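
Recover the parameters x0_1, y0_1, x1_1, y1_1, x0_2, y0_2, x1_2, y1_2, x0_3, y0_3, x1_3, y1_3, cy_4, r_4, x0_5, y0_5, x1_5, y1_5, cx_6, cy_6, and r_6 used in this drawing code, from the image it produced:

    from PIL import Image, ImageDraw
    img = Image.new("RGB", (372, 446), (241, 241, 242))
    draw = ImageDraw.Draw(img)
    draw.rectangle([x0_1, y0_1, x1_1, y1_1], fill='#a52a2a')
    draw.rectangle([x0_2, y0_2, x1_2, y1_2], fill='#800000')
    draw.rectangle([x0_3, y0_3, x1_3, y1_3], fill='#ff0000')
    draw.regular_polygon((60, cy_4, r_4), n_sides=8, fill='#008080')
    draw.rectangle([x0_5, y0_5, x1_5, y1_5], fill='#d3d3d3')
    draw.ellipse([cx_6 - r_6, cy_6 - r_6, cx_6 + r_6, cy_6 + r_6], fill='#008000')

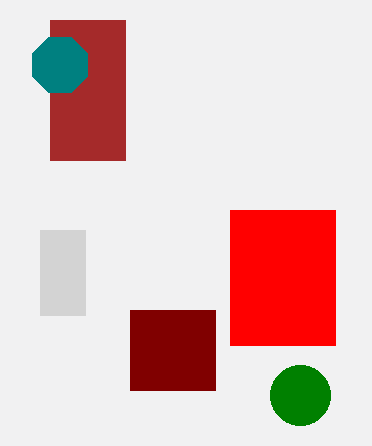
x0_1 = 50, y0_1 = 20, x1_1 = 125, y1_1 = 160, x0_2 = 130, y0_2 = 310, x1_2 = 215, y1_2 = 390, x0_3 = 230, y0_3 = 210, x1_3 = 335, y1_3 = 345, cy_4 = 65, r_4 = 30, x0_5 = 40, y0_5 = 230, x1_5 = 85, y1_5 = 315, cx_6 = 300, cy_6 = 395, r_6 = 30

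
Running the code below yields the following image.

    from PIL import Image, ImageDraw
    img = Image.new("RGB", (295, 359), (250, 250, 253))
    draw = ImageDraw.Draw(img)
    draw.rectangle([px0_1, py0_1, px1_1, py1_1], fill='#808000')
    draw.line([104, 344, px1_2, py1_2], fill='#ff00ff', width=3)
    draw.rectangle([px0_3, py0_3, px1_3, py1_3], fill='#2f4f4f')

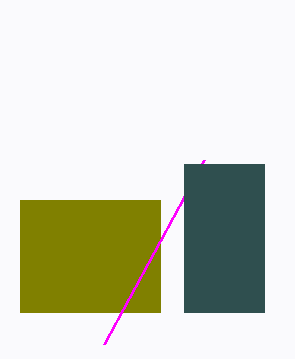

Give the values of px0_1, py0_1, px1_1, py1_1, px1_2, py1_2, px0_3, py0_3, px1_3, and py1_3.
px0_1 = 20; py0_1 = 200; px1_1 = 160; py1_1 = 312; px1_2 = 204; py1_2 = 160; px0_3 = 184; py0_3 = 164; px1_3 = 264; py1_3 = 312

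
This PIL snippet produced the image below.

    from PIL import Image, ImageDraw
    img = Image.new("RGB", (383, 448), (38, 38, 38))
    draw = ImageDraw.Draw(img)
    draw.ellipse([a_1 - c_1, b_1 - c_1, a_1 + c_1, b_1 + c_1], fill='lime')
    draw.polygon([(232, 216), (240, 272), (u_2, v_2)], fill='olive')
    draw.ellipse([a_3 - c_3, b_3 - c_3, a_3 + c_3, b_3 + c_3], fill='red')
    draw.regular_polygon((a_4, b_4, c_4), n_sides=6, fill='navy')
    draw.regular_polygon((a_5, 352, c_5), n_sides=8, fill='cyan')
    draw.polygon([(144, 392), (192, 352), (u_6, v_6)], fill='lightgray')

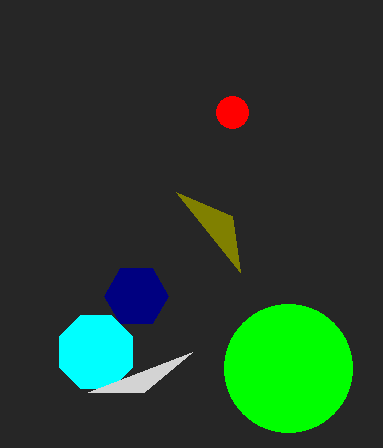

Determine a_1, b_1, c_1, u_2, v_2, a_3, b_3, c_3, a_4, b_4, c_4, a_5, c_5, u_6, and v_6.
a_1 = 288
b_1 = 368
c_1 = 64
u_2 = 176
v_2 = 192
a_3 = 232
b_3 = 112
c_3 = 16
a_4 = 136
b_4 = 296
c_4 = 32
a_5 = 96
c_5 = 40
u_6 = 88
v_6 = 392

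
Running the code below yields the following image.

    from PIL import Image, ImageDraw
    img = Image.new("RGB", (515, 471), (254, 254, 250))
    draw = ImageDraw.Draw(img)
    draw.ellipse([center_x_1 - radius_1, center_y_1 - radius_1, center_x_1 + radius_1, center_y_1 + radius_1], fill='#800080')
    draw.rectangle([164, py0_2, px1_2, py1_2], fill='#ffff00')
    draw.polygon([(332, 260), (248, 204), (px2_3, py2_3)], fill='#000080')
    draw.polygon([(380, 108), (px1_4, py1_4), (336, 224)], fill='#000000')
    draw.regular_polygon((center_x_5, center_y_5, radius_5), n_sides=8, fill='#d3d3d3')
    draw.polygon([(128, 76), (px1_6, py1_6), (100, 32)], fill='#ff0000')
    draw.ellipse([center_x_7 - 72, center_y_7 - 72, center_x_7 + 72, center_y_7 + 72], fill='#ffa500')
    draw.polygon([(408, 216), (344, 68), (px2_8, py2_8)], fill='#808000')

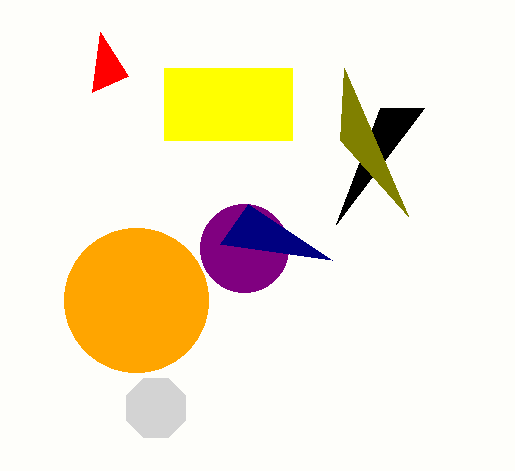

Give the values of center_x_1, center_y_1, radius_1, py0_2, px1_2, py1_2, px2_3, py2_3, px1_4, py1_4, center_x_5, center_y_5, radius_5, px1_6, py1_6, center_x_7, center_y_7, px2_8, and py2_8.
center_x_1 = 244
center_y_1 = 248
radius_1 = 44
py0_2 = 68
px1_2 = 292
py1_2 = 140
px2_3 = 220
py2_3 = 244
px1_4 = 424
py1_4 = 108
center_x_5 = 156
center_y_5 = 408
radius_5 = 32
px1_6 = 92
py1_6 = 92
center_x_7 = 136
center_y_7 = 300
px2_8 = 340
py2_8 = 140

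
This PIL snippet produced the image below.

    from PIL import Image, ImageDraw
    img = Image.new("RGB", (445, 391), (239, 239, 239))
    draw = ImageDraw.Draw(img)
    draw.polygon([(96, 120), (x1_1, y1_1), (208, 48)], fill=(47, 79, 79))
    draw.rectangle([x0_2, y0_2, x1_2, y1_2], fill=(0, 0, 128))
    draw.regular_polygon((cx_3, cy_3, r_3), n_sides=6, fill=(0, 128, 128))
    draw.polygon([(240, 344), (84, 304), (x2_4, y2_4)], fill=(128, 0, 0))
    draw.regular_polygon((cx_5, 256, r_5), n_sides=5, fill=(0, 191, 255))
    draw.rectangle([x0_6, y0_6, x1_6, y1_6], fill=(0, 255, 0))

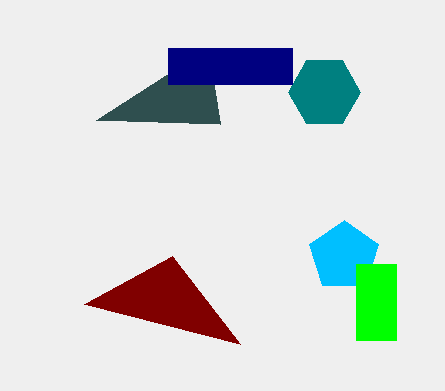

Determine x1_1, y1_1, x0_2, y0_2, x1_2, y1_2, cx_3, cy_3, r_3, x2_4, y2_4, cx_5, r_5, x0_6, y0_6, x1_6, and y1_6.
x1_1 = 220
y1_1 = 124
x0_2 = 168
y0_2 = 48
x1_2 = 292
y1_2 = 84
cx_3 = 324
cy_3 = 92
r_3 = 36
x2_4 = 172
y2_4 = 256
cx_5 = 344
r_5 = 36
x0_6 = 356
y0_6 = 264
x1_6 = 396
y1_6 = 340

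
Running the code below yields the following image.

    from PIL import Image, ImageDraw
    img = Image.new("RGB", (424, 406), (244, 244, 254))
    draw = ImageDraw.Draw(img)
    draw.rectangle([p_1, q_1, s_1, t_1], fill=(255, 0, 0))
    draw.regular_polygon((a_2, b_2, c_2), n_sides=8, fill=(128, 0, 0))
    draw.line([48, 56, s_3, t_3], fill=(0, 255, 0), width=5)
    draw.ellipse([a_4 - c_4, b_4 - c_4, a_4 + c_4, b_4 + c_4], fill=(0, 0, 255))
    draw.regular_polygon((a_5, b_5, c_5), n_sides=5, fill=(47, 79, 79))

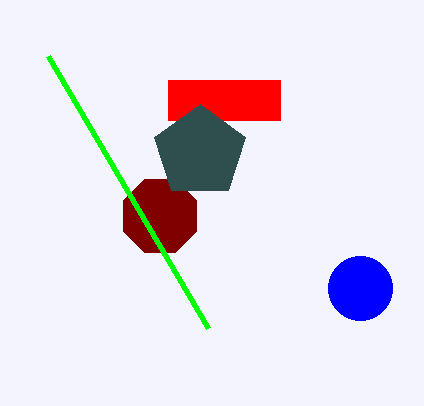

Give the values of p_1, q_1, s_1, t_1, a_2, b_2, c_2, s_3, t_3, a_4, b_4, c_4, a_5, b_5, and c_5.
p_1 = 168, q_1 = 80, s_1 = 280, t_1 = 120, a_2 = 160, b_2 = 216, c_2 = 40, s_3 = 208, t_3 = 328, a_4 = 360, b_4 = 288, c_4 = 32, a_5 = 200, b_5 = 152, c_5 = 48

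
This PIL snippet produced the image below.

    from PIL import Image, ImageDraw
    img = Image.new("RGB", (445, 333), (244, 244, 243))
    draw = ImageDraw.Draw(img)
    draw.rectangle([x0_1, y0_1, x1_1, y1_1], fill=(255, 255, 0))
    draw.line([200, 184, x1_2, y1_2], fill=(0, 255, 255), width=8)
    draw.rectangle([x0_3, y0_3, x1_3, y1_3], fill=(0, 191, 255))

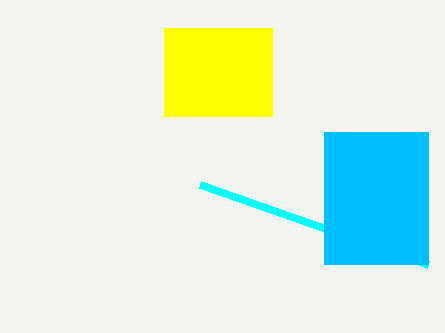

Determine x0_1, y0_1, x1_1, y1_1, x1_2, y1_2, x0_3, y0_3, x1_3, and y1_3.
x0_1 = 164
y0_1 = 28
x1_1 = 272
y1_1 = 116
x1_2 = 428
y1_2 = 264
x0_3 = 324
y0_3 = 132
x1_3 = 428
y1_3 = 264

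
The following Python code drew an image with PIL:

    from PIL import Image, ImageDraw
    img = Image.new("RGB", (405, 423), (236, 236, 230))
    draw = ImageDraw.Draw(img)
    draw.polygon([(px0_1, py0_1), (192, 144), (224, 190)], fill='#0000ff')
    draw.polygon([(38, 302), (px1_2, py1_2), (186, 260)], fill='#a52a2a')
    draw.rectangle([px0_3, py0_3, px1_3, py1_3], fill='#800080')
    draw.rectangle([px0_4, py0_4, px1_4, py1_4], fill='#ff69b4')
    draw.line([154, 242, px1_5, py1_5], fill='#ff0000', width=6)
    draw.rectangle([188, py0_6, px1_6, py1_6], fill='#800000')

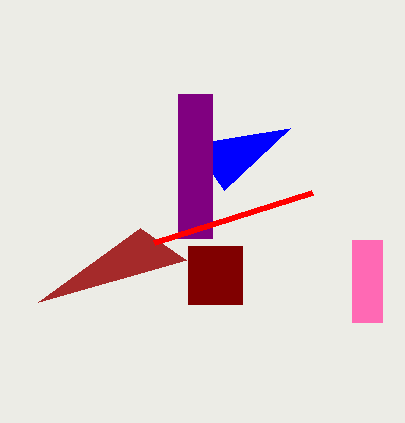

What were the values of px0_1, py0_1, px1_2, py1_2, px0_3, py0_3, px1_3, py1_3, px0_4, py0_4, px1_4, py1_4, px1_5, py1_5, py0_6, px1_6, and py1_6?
px0_1 = 290
py0_1 = 128
px1_2 = 140
py1_2 = 228
px0_3 = 178
py0_3 = 94
px1_3 = 212
py1_3 = 238
px0_4 = 352
py0_4 = 240
px1_4 = 382
py1_4 = 322
px1_5 = 312
py1_5 = 192
py0_6 = 246
px1_6 = 242
py1_6 = 304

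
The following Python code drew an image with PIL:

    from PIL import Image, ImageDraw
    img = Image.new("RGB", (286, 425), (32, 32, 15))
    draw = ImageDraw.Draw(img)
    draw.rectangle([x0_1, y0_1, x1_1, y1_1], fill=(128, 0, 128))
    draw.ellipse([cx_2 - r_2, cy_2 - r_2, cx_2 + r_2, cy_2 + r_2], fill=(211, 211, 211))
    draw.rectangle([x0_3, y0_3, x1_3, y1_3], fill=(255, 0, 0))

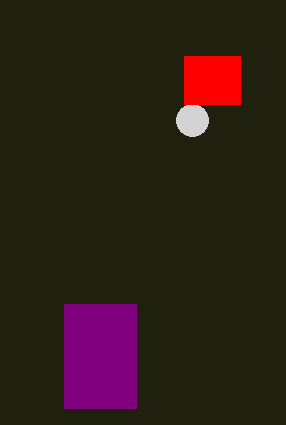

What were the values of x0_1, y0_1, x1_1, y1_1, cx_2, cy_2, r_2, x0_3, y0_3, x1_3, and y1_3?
x0_1 = 64, y0_1 = 304, x1_1 = 136, y1_1 = 408, cx_2 = 192, cy_2 = 120, r_2 = 16, x0_3 = 184, y0_3 = 56, x1_3 = 240, y1_3 = 104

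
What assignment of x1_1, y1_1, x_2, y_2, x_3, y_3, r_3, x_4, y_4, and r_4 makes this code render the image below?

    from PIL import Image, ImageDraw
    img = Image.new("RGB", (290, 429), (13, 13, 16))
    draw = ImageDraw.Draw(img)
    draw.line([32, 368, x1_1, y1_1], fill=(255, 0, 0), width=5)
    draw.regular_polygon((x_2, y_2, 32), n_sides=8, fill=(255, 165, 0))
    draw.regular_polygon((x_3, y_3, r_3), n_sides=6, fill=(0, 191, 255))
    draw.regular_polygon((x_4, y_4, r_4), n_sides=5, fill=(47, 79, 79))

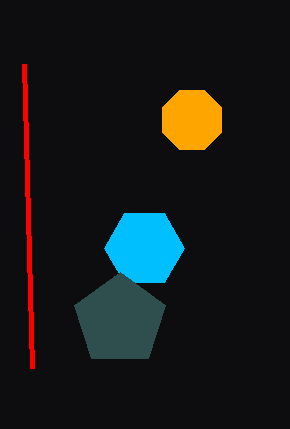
x1_1 = 24; y1_1 = 64; x_2 = 192; y_2 = 120; x_3 = 144; y_3 = 248; r_3 = 40; x_4 = 120; y_4 = 320; r_4 = 48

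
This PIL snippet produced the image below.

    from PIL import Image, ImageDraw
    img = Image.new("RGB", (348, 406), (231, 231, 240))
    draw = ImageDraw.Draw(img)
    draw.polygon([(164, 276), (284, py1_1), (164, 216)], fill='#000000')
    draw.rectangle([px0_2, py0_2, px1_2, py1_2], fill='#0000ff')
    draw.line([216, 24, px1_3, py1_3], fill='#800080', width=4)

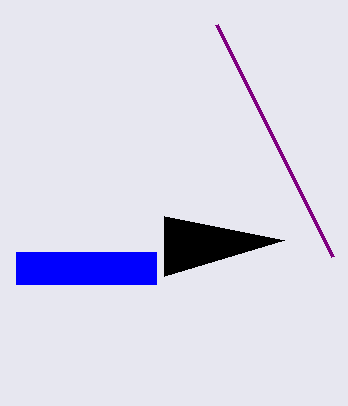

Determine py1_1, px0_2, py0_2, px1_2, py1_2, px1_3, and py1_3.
py1_1 = 240, px0_2 = 16, py0_2 = 252, px1_2 = 156, py1_2 = 284, px1_3 = 332, py1_3 = 256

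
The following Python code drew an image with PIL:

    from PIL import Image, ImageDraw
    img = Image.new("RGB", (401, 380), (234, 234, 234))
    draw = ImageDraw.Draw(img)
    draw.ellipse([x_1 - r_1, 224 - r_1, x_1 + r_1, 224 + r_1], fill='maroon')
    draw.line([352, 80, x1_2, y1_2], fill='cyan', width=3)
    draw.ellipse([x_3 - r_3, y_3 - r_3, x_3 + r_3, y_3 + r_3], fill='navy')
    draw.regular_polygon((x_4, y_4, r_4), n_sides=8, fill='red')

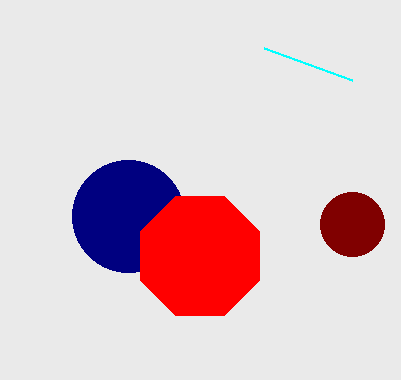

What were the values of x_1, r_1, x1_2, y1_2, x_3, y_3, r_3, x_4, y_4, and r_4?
x_1 = 352
r_1 = 32
x1_2 = 264
y1_2 = 48
x_3 = 128
y_3 = 216
r_3 = 56
x_4 = 200
y_4 = 256
r_4 = 64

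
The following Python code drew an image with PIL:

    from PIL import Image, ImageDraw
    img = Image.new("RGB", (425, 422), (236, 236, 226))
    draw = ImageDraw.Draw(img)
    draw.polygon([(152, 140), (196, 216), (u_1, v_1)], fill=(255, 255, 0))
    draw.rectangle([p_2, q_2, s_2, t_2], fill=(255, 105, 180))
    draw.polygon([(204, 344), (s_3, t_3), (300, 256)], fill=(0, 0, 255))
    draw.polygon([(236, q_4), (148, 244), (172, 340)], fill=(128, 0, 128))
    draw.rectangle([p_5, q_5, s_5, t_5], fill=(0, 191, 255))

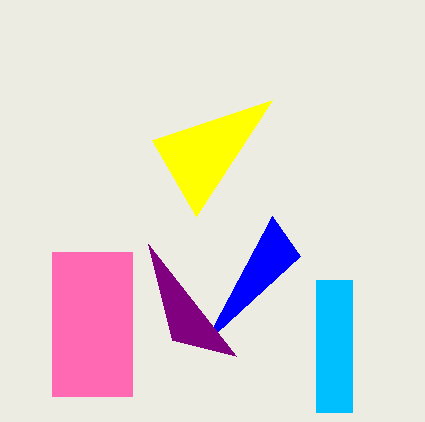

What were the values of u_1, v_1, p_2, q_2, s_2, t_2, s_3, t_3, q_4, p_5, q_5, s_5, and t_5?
u_1 = 272, v_1 = 100, p_2 = 52, q_2 = 252, s_2 = 132, t_2 = 396, s_3 = 272, t_3 = 216, q_4 = 356, p_5 = 316, q_5 = 280, s_5 = 352, t_5 = 412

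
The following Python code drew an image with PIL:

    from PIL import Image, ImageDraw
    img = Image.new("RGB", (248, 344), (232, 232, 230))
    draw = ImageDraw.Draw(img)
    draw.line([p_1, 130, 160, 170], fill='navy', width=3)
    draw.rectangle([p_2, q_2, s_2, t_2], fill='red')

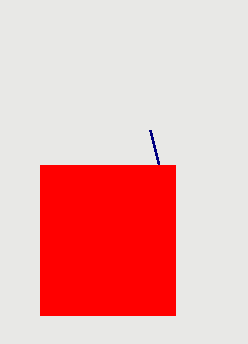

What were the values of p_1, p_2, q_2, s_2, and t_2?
p_1 = 150; p_2 = 40; q_2 = 165; s_2 = 175; t_2 = 315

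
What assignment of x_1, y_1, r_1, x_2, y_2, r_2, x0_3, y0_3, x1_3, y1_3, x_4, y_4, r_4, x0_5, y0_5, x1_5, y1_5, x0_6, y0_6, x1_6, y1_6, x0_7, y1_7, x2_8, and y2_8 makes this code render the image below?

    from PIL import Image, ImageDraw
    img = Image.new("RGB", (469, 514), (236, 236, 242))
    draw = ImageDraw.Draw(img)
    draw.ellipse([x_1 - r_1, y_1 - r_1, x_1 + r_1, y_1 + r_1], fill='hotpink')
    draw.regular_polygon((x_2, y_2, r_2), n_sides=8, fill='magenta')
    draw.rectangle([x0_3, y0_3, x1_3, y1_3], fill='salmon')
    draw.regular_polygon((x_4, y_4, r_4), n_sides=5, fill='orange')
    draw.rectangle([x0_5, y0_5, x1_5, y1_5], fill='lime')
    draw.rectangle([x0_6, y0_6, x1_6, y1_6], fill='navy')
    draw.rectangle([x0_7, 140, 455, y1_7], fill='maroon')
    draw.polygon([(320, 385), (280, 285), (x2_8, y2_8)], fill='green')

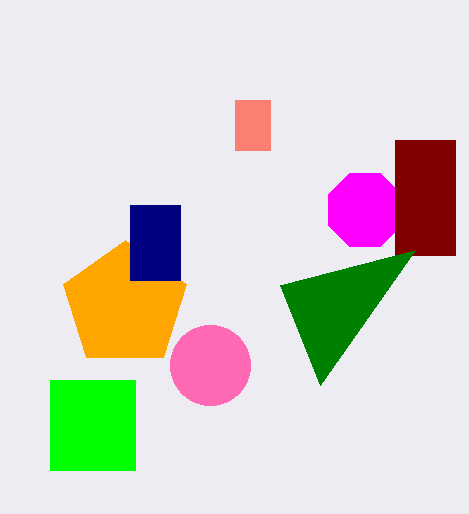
x_1 = 210, y_1 = 365, r_1 = 40, x_2 = 365, y_2 = 210, r_2 = 40, x0_3 = 235, y0_3 = 100, x1_3 = 270, y1_3 = 150, x_4 = 125, y_4 = 305, r_4 = 65, x0_5 = 50, y0_5 = 380, x1_5 = 135, y1_5 = 470, x0_6 = 130, y0_6 = 205, x1_6 = 180, y1_6 = 280, x0_7 = 395, y1_7 = 255, x2_8 = 415, y2_8 = 250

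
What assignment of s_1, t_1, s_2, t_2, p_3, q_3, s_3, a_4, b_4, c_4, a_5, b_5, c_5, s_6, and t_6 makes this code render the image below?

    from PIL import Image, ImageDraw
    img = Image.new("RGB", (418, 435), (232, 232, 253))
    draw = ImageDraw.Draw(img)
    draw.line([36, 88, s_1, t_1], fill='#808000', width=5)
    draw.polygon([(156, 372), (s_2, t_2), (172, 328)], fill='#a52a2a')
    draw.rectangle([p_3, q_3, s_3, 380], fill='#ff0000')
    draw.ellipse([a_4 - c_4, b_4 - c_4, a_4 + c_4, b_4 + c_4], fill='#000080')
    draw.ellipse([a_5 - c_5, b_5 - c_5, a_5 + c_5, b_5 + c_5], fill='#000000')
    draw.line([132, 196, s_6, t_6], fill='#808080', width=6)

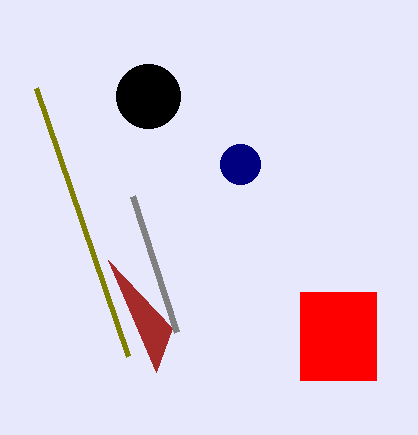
s_1 = 128; t_1 = 356; s_2 = 108; t_2 = 260; p_3 = 300; q_3 = 292; s_3 = 376; a_4 = 240; b_4 = 164; c_4 = 20; a_5 = 148; b_5 = 96; c_5 = 32; s_6 = 176; t_6 = 332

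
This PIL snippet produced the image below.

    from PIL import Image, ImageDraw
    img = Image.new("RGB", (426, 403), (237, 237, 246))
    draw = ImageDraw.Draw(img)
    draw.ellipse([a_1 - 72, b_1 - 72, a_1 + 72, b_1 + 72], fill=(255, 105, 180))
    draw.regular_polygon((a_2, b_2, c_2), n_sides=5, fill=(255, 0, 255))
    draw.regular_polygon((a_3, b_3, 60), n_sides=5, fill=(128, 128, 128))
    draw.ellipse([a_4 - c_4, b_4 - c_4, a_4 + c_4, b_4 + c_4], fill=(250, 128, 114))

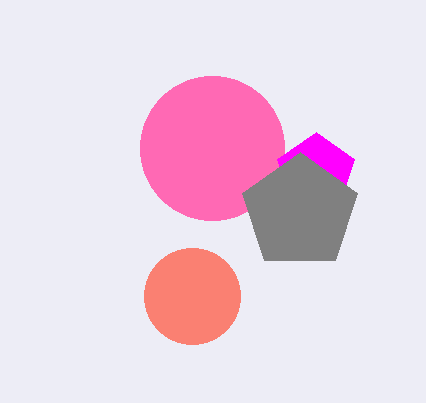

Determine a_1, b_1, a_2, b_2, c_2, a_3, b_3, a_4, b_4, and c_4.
a_1 = 212, b_1 = 148, a_2 = 316, b_2 = 172, c_2 = 40, a_3 = 300, b_3 = 212, a_4 = 192, b_4 = 296, c_4 = 48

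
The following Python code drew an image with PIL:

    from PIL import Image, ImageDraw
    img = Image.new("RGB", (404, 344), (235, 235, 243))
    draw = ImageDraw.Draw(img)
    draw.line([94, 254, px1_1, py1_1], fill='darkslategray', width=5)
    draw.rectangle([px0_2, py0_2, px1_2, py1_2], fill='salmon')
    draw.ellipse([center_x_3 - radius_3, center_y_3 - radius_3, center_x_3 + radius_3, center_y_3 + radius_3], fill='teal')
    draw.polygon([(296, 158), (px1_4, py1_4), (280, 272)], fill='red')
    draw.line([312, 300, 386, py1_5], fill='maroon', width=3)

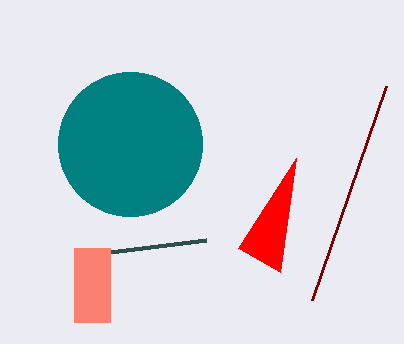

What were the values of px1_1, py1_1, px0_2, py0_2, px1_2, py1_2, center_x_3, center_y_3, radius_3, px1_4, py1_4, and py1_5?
px1_1 = 206
py1_1 = 240
px0_2 = 74
py0_2 = 248
px1_2 = 110
py1_2 = 322
center_x_3 = 130
center_y_3 = 144
radius_3 = 72
px1_4 = 238
py1_4 = 248
py1_5 = 86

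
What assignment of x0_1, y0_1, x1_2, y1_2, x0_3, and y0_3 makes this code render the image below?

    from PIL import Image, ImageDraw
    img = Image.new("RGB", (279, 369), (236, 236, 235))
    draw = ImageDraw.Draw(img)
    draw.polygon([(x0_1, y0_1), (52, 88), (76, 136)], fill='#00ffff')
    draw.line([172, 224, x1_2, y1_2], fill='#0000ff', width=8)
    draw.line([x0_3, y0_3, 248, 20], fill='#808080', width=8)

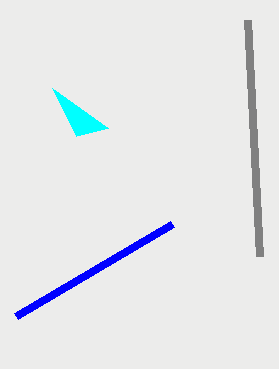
x0_1 = 108, y0_1 = 128, x1_2 = 16, y1_2 = 316, x0_3 = 260, y0_3 = 256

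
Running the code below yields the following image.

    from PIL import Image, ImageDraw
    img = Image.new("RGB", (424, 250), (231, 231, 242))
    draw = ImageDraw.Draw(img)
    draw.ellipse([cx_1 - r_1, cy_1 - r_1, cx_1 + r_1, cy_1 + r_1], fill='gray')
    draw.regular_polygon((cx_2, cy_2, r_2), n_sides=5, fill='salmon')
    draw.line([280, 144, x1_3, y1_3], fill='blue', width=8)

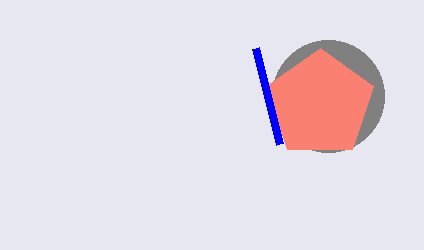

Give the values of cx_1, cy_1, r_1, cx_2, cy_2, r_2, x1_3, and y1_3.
cx_1 = 328, cy_1 = 96, r_1 = 56, cx_2 = 320, cy_2 = 104, r_2 = 56, x1_3 = 256, y1_3 = 48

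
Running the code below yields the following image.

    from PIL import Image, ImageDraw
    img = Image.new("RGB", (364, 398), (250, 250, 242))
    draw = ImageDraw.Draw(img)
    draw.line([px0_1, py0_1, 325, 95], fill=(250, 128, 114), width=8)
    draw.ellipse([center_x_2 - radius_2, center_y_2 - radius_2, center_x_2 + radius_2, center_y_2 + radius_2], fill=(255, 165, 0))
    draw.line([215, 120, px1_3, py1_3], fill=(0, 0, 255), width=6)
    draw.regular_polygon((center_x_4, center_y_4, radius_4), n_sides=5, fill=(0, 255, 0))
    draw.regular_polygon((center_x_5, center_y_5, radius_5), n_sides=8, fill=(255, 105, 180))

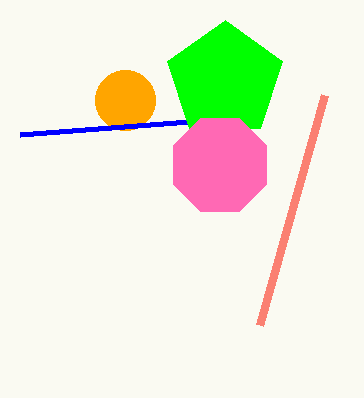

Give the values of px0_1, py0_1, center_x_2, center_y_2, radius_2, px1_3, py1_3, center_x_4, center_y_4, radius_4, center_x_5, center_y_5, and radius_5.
px0_1 = 260
py0_1 = 325
center_x_2 = 125
center_y_2 = 100
radius_2 = 30
px1_3 = 20
py1_3 = 135
center_x_4 = 225
center_y_4 = 80
radius_4 = 60
center_x_5 = 220
center_y_5 = 165
radius_5 = 50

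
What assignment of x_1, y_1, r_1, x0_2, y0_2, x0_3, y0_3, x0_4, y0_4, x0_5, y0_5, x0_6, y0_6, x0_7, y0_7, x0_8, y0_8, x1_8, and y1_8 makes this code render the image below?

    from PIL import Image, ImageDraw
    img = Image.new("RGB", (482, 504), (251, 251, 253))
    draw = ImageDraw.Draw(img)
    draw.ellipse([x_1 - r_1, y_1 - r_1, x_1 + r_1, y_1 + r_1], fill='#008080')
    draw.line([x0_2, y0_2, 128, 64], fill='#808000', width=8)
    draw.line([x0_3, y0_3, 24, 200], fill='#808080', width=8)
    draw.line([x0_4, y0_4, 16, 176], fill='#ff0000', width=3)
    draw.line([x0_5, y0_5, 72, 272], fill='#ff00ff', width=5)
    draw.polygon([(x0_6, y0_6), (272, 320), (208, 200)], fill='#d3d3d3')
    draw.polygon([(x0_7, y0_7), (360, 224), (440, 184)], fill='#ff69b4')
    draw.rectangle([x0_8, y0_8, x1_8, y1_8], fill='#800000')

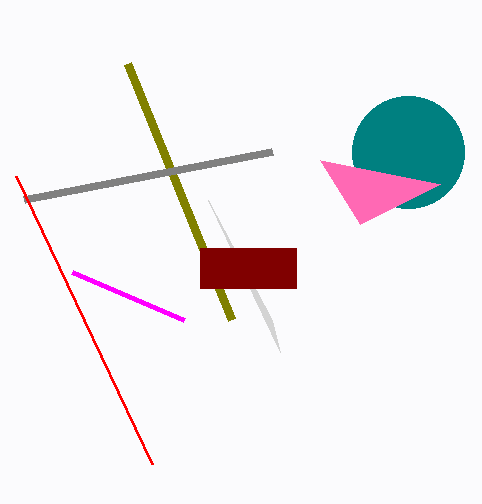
x_1 = 408, y_1 = 152, r_1 = 56, x0_2 = 232, y0_2 = 320, x0_3 = 272, y0_3 = 152, x0_4 = 152, y0_4 = 464, x0_5 = 184, y0_5 = 320, x0_6 = 280, y0_6 = 352, x0_7 = 320, y0_7 = 160, x0_8 = 200, y0_8 = 248, x1_8 = 296, y1_8 = 288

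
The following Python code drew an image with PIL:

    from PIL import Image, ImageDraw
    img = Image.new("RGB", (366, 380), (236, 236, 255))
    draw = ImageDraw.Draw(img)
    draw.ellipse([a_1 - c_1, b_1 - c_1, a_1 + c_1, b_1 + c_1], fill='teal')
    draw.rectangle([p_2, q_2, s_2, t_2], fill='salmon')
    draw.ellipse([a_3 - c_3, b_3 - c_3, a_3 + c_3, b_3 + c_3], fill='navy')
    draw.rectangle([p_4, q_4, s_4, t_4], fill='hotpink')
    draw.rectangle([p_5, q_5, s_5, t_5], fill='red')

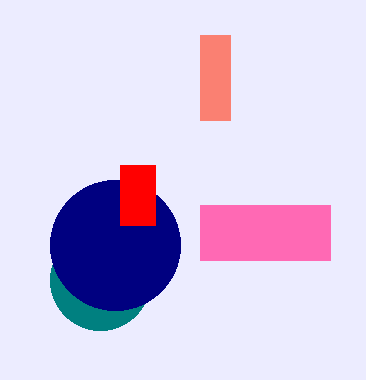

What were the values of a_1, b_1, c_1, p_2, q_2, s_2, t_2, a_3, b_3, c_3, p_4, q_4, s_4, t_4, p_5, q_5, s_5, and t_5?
a_1 = 100, b_1 = 280, c_1 = 50, p_2 = 200, q_2 = 35, s_2 = 230, t_2 = 120, a_3 = 115, b_3 = 245, c_3 = 65, p_4 = 200, q_4 = 205, s_4 = 330, t_4 = 260, p_5 = 120, q_5 = 165, s_5 = 155, t_5 = 225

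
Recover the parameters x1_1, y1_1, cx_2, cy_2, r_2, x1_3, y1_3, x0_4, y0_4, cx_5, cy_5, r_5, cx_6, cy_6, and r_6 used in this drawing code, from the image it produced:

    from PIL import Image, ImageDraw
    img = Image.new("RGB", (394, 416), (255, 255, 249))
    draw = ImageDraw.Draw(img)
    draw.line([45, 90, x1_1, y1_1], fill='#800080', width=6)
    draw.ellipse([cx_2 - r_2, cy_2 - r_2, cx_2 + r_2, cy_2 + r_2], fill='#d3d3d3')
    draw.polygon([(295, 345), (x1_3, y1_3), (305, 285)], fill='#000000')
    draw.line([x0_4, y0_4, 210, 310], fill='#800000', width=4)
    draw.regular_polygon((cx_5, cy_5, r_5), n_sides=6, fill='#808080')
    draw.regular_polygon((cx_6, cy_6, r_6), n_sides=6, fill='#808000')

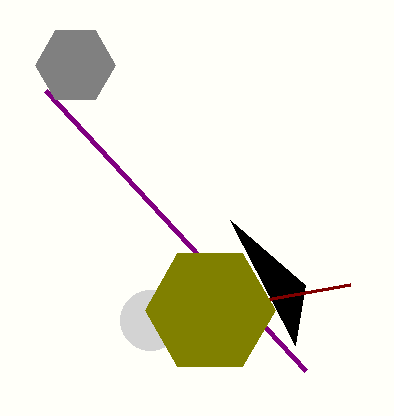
x1_1 = 305; y1_1 = 370; cx_2 = 150; cy_2 = 320; r_2 = 30; x1_3 = 230; y1_3 = 220; x0_4 = 350; y0_4 = 285; cx_5 = 75; cy_5 = 65; r_5 = 40; cx_6 = 210; cy_6 = 310; r_6 = 65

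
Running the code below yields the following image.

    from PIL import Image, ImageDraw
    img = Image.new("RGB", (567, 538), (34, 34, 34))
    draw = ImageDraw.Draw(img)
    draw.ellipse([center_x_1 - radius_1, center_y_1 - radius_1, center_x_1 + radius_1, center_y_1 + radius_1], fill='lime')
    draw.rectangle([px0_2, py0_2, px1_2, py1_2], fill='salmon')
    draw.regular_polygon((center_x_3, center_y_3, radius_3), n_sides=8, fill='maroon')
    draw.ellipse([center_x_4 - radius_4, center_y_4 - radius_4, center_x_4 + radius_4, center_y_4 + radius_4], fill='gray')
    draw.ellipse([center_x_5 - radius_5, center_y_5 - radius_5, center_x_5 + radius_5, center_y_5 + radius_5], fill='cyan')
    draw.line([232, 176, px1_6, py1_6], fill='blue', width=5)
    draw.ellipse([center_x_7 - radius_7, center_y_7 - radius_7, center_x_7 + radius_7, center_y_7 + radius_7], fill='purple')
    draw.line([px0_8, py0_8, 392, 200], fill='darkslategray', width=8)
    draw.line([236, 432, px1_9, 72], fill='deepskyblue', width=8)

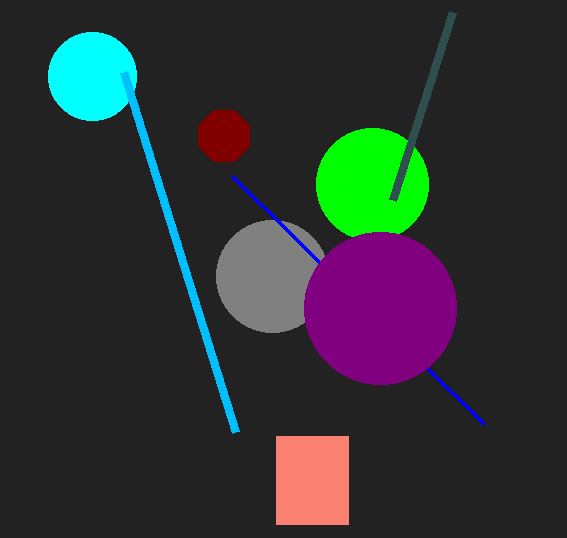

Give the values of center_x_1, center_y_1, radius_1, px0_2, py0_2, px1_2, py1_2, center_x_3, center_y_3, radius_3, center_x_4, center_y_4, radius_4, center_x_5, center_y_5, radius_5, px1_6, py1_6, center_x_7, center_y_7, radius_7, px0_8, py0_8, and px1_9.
center_x_1 = 372; center_y_1 = 184; radius_1 = 56; px0_2 = 276; py0_2 = 436; px1_2 = 348; py1_2 = 524; center_x_3 = 224; center_y_3 = 136; radius_3 = 28; center_x_4 = 272; center_y_4 = 276; radius_4 = 56; center_x_5 = 92; center_y_5 = 76; radius_5 = 44; px1_6 = 484; py1_6 = 424; center_x_7 = 380; center_y_7 = 308; radius_7 = 76; px0_8 = 452; py0_8 = 12; px1_9 = 124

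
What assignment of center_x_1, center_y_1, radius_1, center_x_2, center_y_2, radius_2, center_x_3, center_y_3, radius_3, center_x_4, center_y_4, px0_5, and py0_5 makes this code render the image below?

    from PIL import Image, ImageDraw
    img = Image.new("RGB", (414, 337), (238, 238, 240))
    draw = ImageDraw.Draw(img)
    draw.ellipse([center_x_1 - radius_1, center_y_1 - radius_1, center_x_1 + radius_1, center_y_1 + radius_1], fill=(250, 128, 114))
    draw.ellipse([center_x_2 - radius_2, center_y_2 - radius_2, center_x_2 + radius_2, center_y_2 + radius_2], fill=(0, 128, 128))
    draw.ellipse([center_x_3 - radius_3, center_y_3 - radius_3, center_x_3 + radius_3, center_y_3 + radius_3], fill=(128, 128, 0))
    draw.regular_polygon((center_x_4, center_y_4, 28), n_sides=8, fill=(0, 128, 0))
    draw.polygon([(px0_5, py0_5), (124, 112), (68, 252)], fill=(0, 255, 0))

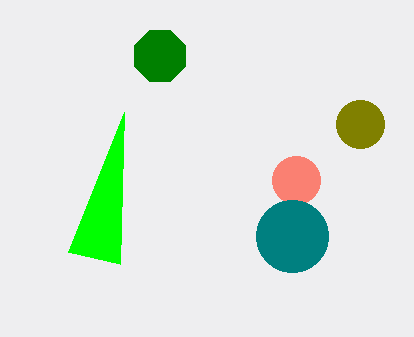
center_x_1 = 296; center_y_1 = 180; radius_1 = 24; center_x_2 = 292; center_y_2 = 236; radius_2 = 36; center_x_3 = 360; center_y_3 = 124; radius_3 = 24; center_x_4 = 160; center_y_4 = 56; px0_5 = 120; py0_5 = 264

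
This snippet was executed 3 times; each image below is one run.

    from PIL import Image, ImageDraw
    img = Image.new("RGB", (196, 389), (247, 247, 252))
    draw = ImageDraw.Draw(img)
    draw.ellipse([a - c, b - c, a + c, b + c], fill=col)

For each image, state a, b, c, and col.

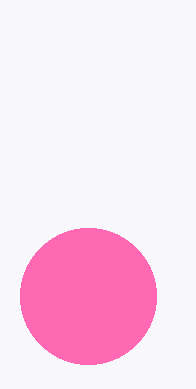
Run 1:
a = 88; b = 296; c = 68; col = 'hotpink'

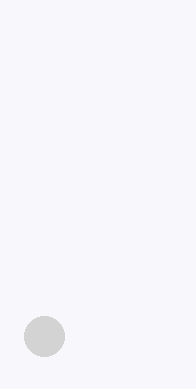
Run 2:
a = 44; b = 336; c = 20; col = 'lightgray'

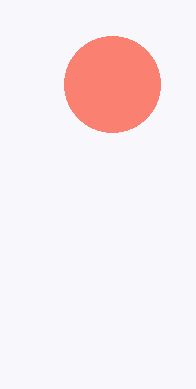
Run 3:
a = 112, b = 84, c = 48, col = 'salmon'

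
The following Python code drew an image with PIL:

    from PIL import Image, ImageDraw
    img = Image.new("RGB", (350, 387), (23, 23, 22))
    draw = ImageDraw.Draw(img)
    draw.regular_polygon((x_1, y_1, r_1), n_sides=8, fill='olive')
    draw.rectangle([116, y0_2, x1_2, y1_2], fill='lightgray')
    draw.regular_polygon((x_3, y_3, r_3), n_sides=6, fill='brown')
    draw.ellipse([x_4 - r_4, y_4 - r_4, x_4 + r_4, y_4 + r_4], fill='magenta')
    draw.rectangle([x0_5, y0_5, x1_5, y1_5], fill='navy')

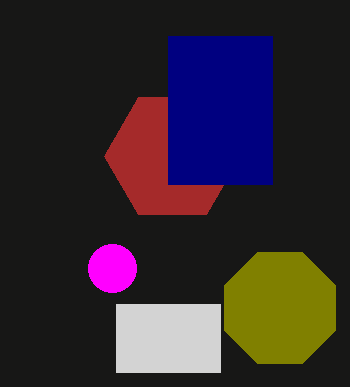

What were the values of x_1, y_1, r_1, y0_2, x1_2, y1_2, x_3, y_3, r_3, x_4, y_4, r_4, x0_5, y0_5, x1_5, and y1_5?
x_1 = 280; y_1 = 308; r_1 = 60; y0_2 = 304; x1_2 = 220; y1_2 = 372; x_3 = 172; y_3 = 156; r_3 = 68; x_4 = 112; y_4 = 268; r_4 = 24; x0_5 = 168; y0_5 = 36; x1_5 = 272; y1_5 = 184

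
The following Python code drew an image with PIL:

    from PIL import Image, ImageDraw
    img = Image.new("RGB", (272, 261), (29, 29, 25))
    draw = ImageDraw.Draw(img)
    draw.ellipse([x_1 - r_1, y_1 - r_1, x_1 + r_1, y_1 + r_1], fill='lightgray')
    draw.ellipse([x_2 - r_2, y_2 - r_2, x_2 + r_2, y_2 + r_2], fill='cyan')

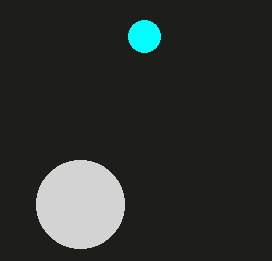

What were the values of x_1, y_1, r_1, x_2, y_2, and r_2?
x_1 = 80, y_1 = 204, r_1 = 44, x_2 = 144, y_2 = 36, r_2 = 16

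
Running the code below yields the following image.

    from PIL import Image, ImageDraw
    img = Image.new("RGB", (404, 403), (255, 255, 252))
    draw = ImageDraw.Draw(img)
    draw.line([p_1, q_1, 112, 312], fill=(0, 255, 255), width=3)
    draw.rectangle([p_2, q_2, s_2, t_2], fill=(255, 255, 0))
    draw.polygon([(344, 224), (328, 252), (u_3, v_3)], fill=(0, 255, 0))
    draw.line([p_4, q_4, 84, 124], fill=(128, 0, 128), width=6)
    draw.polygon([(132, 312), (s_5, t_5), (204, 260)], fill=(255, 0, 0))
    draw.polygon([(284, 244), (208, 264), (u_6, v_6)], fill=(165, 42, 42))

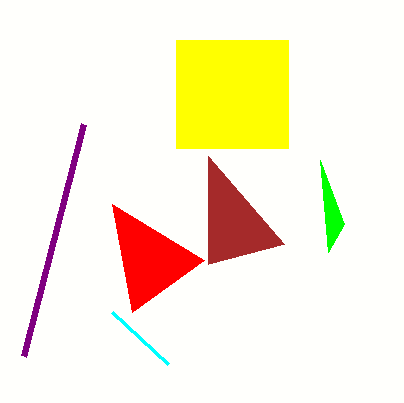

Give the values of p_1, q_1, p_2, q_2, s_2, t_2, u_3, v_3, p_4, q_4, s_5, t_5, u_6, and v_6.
p_1 = 168, q_1 = 364, p_2 = 176, q_2 = 40, s_2 = 288, t_2 = 148, u_3 = 320, v_3 = 160, p_4 = 24, q_4 = 356, s_5 = 112, t_5 = 204, u_6 = 208, v_6 = 156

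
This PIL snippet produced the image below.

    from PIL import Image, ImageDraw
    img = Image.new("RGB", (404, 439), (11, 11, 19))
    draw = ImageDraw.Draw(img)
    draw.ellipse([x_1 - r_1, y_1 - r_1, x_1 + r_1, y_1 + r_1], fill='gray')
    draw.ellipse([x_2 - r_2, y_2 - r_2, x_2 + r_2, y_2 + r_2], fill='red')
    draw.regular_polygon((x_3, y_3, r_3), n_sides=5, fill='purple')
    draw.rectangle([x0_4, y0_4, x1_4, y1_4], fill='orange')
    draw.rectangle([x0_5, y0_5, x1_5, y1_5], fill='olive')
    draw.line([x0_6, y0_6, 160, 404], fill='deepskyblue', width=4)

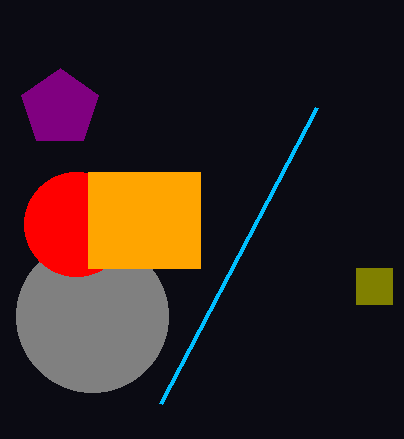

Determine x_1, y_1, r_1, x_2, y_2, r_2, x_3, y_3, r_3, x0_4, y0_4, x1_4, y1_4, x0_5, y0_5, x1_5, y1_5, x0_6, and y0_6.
x_1 = 92; y_1 = 316; r_1 = 76; x_2 = 76; y_2 = 224; r_2 = 52; x_3 = 60; y_3 = 108; r_3 = 40; x0_4 = 88; y0_4 = 172; x1_4 = 200; y1_4 = 268; x0_5 = 356; y0_5 = 268; x1_5 = 392; y1_5 = 304; x0_6 = 316; y0_6 = 108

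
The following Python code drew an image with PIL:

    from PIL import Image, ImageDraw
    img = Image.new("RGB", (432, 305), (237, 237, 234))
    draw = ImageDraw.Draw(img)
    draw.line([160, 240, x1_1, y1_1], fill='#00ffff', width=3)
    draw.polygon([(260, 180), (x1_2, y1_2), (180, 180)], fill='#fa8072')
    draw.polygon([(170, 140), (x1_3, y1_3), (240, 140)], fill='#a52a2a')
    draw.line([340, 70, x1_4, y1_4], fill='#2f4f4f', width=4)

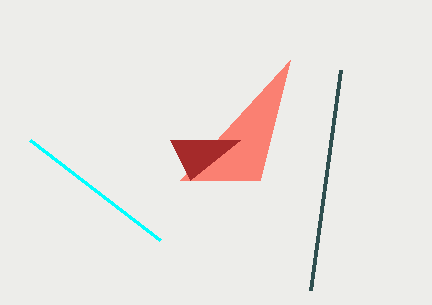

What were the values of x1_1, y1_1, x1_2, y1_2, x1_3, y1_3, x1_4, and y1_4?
x1_1 = 30, y1_1 = 140, x1_2 = 290, y1_2 = 60, x1_3 = 190, y1_3 = 180, x1_4 = 310, y1_4 = 290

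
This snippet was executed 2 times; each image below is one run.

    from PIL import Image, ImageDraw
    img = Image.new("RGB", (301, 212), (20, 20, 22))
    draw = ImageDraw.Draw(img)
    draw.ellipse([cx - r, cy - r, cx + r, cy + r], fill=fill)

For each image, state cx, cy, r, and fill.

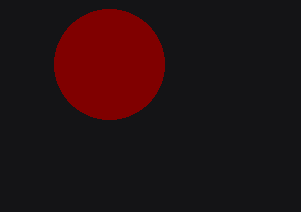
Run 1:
cx = 109
cy = 64
r = 55
fill = 'maroon'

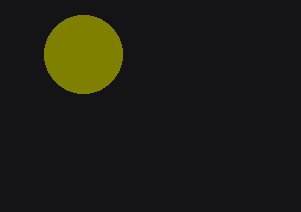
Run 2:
cx = 83
cy = 54
r = 39
fill = 'olive'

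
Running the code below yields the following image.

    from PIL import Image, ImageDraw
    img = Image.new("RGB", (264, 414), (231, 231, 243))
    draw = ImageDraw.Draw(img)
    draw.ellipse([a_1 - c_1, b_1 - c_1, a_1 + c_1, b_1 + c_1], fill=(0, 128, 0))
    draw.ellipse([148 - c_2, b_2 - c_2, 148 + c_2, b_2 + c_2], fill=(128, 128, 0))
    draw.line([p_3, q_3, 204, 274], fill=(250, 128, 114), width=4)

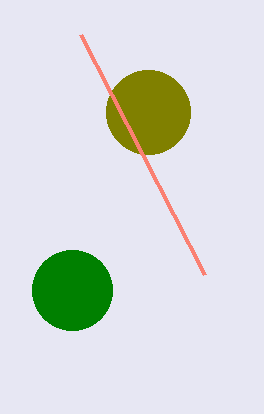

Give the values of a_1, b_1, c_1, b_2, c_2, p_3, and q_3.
a_1 = 72
b_1 = 290
c_1 = 40
b_2 = 112
c_2 = 42
p_3 = 80
q_3 = 34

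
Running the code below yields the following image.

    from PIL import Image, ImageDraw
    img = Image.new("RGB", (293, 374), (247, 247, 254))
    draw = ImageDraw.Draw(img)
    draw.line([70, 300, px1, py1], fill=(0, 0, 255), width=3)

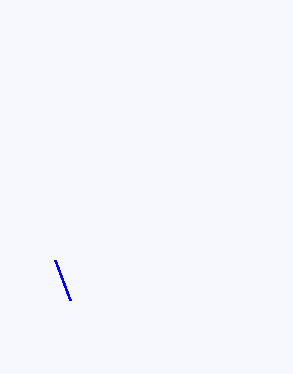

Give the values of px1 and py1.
px1 = 55
py1 = 260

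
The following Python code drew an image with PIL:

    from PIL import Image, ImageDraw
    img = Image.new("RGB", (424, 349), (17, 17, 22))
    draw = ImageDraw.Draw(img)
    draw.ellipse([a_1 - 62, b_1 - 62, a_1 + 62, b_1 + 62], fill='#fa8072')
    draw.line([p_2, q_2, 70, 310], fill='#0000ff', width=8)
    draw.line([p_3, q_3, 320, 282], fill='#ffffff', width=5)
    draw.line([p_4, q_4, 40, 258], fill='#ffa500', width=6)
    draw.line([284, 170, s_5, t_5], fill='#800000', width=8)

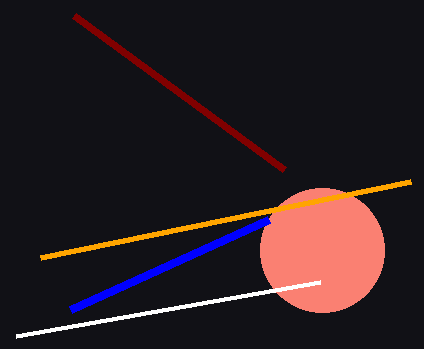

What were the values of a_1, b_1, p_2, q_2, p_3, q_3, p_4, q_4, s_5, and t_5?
a_1 = 322; b_1 = 250; p_2 = 268; q_2 = 220; p_3 = 16; q_3 = 336; p_4 = 410; q_4 = 182; s_5 = 74; t_5 = 16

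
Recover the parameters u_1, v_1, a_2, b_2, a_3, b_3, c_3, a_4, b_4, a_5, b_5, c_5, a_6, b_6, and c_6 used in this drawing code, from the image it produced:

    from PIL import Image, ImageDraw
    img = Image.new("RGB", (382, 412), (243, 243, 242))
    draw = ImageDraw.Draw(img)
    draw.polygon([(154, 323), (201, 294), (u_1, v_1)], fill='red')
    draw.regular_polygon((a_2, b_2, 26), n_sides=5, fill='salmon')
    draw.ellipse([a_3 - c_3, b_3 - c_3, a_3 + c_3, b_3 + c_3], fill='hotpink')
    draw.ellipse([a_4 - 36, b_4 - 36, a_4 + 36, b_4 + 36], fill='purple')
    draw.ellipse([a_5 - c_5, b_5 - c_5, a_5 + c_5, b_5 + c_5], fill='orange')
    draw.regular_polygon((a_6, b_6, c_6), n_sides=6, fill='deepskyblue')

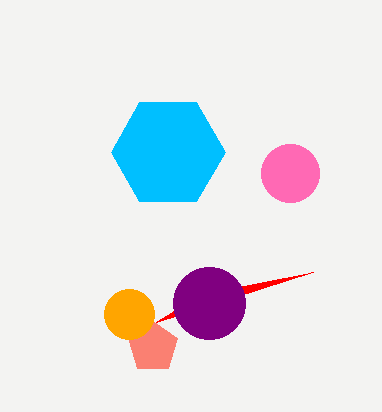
u_1 = 313; v_1 = 272; a_2 = 153; b_2 = 347; a_3 = 290; b_3 = 173; c_3 = 29; a_4 = 209; b_4 = 303; a_5 = 129; b_5 = 314; c_5 = 25; a_6 = 168; b_6 = 152; c_6 = 57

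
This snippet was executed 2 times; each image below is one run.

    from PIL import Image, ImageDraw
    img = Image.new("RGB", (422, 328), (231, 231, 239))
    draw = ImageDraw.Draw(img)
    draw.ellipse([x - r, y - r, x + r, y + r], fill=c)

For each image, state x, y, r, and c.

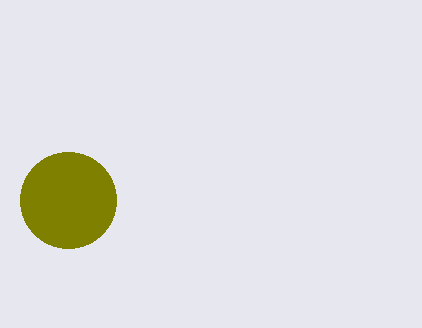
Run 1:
x = 68, y = 200, r = 48, c = 'olive'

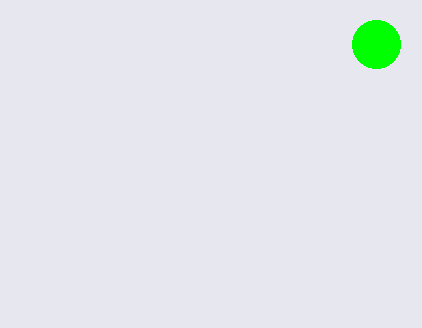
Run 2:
x = 376
y = 44
r = 24
c = 'lime'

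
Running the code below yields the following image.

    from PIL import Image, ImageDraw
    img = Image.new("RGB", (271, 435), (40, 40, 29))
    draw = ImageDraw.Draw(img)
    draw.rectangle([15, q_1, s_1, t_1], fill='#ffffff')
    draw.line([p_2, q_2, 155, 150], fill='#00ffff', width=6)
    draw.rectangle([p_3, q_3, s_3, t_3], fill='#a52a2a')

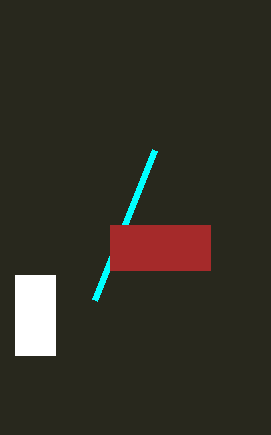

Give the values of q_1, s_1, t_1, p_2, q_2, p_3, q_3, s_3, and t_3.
q_1 = 275
s_1 = 55
t_1 = 355
p_2 = 95
q_2 = 300
p_3 = 110
q_3 = 225
s_3 = 210
t_3 = 270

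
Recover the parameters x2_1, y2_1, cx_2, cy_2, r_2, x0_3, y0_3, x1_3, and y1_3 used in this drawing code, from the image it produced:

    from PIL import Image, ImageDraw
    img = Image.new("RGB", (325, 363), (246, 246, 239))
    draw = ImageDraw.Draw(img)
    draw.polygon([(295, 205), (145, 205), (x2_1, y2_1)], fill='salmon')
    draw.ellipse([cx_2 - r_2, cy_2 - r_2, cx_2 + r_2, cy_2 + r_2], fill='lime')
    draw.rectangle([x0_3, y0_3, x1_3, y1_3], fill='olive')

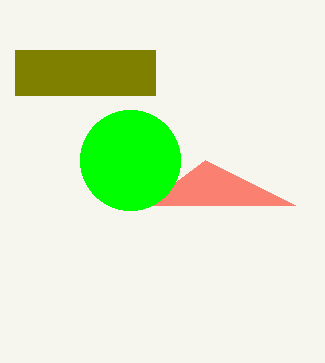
x2_1 = 205, y2_1 = 160, cx_2 = 130, cy_2 = 160, r_2 = 50, x0_3 = 15, y0_3 = 50, x1_3 = 155, y1_3 = 95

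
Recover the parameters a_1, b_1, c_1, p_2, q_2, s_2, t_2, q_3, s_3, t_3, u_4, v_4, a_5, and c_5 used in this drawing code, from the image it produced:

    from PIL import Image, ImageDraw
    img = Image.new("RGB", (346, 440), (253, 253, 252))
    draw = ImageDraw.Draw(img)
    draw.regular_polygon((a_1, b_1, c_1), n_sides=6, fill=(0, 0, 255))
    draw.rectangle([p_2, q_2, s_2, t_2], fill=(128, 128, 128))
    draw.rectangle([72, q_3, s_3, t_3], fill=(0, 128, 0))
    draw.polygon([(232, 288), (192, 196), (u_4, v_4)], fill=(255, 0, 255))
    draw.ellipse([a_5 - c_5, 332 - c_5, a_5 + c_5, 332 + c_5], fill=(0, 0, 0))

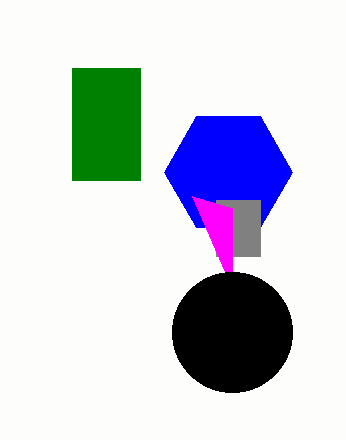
a_1 = 228, b_1 = 172, c_1 = 64, p_2 = 216, q_2 = 200, s_2 = 260, t_2 = 256, q_3 = 68, s_3 = 140, t_3 = 180, u_4 = 232, v_4 = 208, a_5 = 232, c_5 = 60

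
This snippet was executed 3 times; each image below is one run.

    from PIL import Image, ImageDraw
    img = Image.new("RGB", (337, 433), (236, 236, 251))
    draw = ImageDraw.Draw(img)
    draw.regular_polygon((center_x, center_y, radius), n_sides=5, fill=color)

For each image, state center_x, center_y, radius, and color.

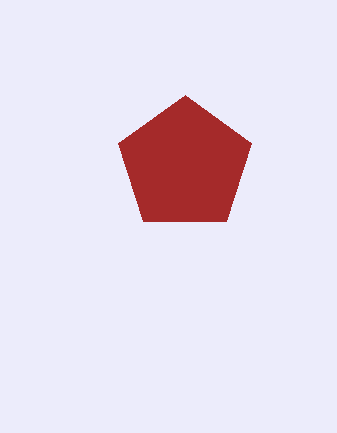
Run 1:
center_x = 185, center_y = 165, radius = 70, color = 'brown'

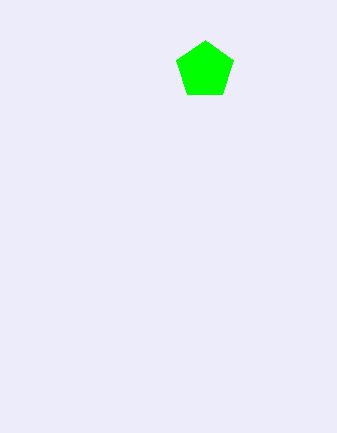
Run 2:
center_x = 205; center_y = 70; radius = 30; color = 'lime'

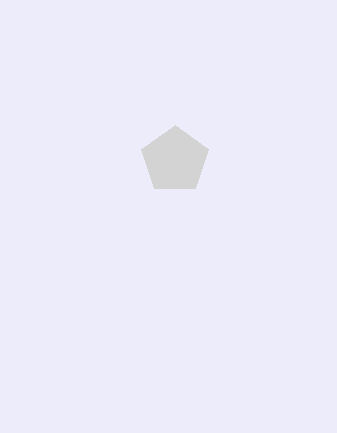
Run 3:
center_x = 175; center_y = 160; radius = 35; color = 'lightgray'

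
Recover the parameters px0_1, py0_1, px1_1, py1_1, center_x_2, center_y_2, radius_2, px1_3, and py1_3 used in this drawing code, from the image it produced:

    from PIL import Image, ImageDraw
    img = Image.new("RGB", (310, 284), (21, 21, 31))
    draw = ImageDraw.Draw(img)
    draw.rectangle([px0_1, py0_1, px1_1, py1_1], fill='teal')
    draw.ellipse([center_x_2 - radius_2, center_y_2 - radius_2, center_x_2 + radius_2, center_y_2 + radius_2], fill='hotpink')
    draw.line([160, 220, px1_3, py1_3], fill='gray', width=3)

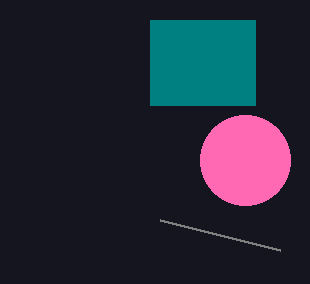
px0_1 = 150; py0_1 = 20; px1_1 = 255; py1_1 = 105; center_x_2 = 245; center_y_2 = 160; radius_2 = 45; px1_3 = 280; py1_3 = 250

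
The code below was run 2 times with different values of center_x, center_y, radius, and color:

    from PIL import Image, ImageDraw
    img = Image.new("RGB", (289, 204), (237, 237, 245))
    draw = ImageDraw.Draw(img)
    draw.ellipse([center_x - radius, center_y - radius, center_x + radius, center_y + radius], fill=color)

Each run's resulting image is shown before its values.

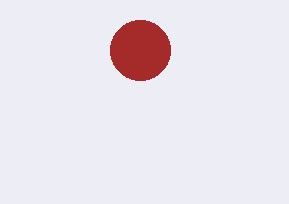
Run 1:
center_x = 140; center_y = 50; radius = 30; color = 'brown'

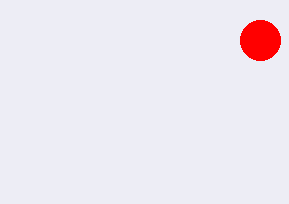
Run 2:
center_x = 260, center_y = 40, radius = 20, color = 'red'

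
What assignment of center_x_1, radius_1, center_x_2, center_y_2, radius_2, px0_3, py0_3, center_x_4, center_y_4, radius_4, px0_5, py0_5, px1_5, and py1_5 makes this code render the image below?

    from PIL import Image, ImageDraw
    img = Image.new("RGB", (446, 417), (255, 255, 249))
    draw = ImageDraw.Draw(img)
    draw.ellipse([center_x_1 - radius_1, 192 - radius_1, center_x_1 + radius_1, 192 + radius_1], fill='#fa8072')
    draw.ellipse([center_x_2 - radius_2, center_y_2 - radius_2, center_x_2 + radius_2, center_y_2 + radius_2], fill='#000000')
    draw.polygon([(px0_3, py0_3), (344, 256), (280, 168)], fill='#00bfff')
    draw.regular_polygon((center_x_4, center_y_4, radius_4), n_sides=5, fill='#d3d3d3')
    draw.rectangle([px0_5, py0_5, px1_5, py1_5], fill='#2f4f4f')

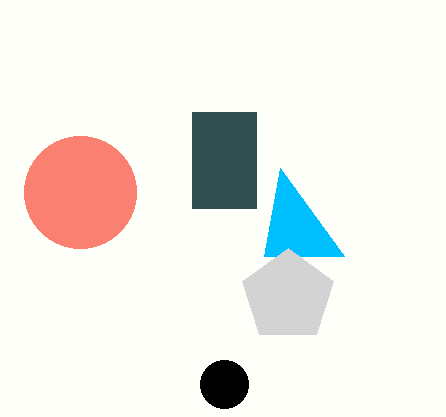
center_x_1 = 80, radius_1 = 56, center_x_2 = 224, center_y_2 = 384, radius_2 = 24, px0_3 = 264, py0_3 = 256, center_x_4 = 288, center_y_4 = 296, radius_4 = 48, px0_5 = 192, py0_5 = 112, px1_5 = 256, py1_5 = 208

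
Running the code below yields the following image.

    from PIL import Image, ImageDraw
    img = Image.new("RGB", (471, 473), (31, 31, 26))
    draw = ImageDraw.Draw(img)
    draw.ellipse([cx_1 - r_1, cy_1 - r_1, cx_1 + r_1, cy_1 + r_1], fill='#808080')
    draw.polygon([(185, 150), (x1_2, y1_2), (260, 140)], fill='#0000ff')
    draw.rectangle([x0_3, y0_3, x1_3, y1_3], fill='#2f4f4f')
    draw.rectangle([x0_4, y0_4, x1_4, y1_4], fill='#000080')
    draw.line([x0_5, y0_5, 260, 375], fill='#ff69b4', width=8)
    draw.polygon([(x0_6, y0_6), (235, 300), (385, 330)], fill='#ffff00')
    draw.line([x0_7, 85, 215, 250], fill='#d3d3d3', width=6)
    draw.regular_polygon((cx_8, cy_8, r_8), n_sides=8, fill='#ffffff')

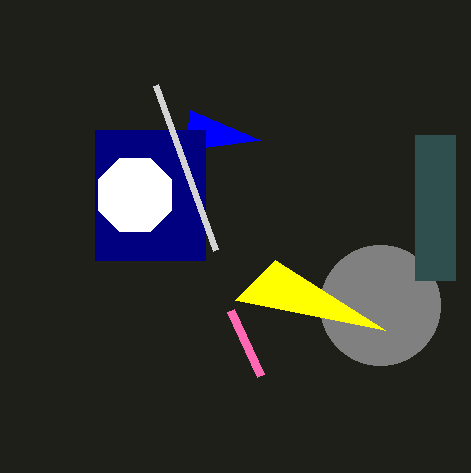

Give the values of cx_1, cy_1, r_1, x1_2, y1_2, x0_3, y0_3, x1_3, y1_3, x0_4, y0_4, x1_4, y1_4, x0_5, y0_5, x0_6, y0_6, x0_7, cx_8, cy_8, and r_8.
cx_1 = 380, cy_1 = 305, r_1 = 60, x1_2 = 190, y1_2 = 110, x0_3 = 415, y0_3 = 135, x1_3 = 455, y1_3 = 280, x0_4 = 95, y0_4 = 130, x1_4 = 205, y1_4 = 260, x0_5 = 230, y0_5 = 310, x0_6 = 275, y0_6 = 260, x0_7 = 155, cx_8 = 135, cy_8 = 195, r_8 = 40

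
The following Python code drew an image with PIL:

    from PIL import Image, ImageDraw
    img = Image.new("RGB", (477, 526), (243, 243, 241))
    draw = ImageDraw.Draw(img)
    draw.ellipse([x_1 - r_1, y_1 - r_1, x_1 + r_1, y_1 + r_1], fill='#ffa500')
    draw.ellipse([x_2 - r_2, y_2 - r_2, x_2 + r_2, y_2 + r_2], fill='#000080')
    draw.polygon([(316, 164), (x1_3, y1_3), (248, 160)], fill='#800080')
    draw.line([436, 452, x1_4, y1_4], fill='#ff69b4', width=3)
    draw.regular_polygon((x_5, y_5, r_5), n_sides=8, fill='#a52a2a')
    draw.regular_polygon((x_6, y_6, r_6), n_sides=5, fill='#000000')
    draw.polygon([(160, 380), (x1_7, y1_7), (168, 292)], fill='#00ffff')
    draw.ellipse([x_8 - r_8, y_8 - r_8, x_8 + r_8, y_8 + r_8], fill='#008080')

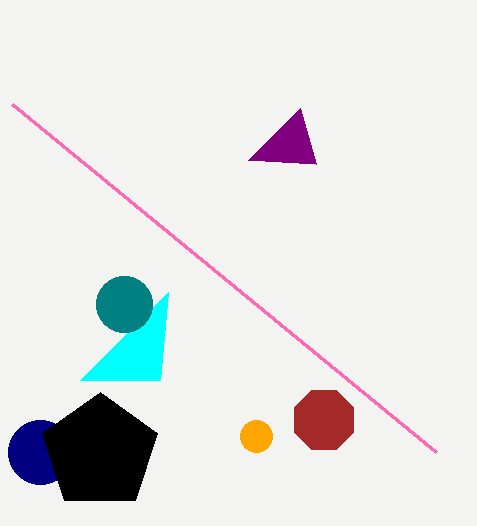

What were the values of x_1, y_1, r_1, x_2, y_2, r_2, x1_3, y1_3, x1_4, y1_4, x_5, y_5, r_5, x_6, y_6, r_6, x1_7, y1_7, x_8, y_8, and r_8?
x_1 = 256; y_1 = 436; r_1 = 16; x_2 = 40; y_2 = 452; r_2 = 32; x1_3 = 300; y1_3 = 108; x1_4 = 12; y1_4 = 104; x_5 = 324; y_5 = 420; r_5 = 32; x_6 = 100; y_6 = 452; r_6 = 60; x1_7 = 80; y1_7 = 380; x_8 = 124; y_8 = 304; r_8 = 28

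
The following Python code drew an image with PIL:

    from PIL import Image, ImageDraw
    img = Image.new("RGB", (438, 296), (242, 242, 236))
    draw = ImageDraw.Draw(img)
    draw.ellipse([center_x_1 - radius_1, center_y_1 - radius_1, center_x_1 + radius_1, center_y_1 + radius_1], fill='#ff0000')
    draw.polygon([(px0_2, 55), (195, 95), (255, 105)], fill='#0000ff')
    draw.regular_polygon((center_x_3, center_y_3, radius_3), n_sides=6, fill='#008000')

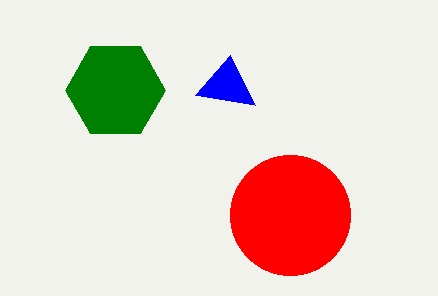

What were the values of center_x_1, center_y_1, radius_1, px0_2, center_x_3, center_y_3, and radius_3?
center_x_1 = 290; center_y_1 = 215; radius_1 = 60; px0_2 = 230; center_x_3 = 115; center_y_3 = 90; radius_3 = 50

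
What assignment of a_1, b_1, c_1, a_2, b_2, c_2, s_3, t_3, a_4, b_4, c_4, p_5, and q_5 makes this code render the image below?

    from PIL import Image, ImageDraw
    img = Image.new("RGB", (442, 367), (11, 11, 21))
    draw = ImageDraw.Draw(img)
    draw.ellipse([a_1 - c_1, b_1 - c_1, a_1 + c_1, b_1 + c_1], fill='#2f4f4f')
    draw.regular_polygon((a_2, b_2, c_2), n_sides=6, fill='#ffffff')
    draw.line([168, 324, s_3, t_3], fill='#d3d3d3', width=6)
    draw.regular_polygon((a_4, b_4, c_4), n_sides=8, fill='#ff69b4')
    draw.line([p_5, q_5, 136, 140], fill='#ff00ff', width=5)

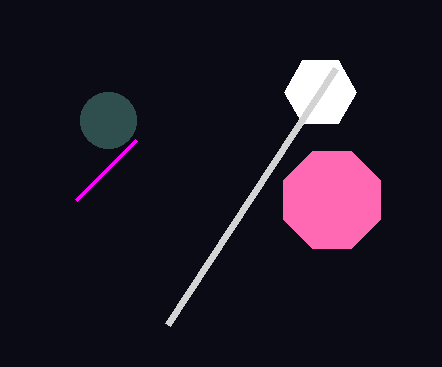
a_1 = 108
b_1 = 120
c_1 = 28
a_2 = 320
b_2 = 92
c_2 = 36
s_3 = 336
t_3 = 68
a_4 = 332
b_4 = 200
c_4 = 52
p_5 = 76
q_5 = 200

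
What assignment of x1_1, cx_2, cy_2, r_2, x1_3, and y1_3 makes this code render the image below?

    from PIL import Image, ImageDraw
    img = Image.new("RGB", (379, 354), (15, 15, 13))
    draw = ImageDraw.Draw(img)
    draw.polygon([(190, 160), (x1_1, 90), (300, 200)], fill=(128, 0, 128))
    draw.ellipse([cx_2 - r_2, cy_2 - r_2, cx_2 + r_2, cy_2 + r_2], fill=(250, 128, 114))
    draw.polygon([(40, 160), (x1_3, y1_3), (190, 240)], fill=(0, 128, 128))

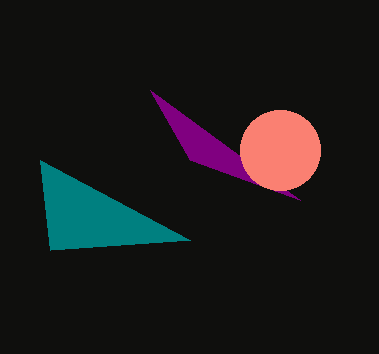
x1_1 = 150, cx_2 = 280, cy_2 = 150, r_2 = 40, x1_3 = 50, y1_3 = 250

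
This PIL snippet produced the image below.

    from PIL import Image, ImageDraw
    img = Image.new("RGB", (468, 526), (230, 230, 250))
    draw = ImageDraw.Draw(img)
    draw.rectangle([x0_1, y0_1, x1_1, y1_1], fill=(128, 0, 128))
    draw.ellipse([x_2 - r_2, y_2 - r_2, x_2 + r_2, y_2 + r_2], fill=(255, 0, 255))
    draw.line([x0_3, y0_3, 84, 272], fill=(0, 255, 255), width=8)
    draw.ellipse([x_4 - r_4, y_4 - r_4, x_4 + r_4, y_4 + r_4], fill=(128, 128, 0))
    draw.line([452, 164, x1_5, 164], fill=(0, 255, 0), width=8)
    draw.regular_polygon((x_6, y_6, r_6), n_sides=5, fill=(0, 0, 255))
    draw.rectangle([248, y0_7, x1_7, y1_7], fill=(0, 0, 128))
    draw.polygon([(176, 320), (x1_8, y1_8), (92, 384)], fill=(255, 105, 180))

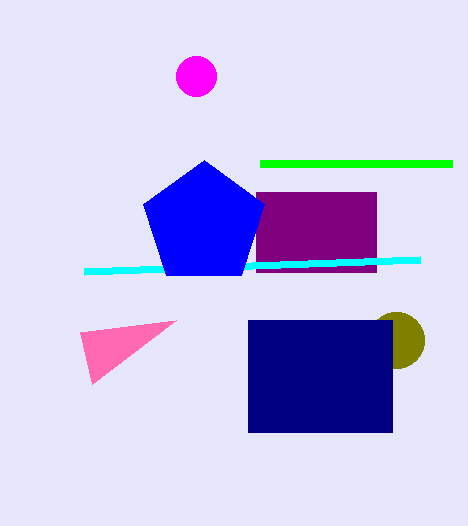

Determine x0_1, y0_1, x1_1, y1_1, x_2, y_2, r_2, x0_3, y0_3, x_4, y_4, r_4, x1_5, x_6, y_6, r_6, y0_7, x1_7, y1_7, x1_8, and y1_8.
x0_1 = 256; y0_1 = 192; x1_1 = 376; y1_1 = 272; x_2 = 196; y_2 = 76; r_2 = 20; x0_3 = 420; y0_3 = 260; x_4 = 396; y_4 = 340; r_4 = 28; x1_5 = 260; x_6 = 204; y_6 = 224; r_6 = 64; y0_7 = 320; x1_7 = 392; y1_7 = 432; x1_8 = 80; y1_8 = 332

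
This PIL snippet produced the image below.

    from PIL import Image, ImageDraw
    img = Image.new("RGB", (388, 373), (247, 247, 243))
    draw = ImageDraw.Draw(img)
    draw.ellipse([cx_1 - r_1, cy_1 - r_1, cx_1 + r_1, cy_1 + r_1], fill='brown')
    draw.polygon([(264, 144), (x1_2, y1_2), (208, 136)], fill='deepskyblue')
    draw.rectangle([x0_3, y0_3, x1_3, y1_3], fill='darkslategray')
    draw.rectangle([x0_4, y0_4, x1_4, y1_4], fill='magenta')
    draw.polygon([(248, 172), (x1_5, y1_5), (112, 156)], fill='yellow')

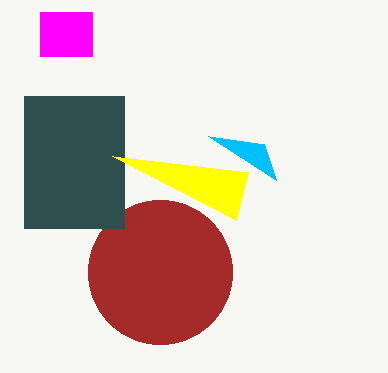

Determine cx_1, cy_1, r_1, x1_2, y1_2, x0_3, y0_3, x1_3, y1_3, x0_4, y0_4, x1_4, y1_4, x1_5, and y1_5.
cx_1 = 160, cy_1 = 272, r_1 = 72, x1_2 = 276, y1_2 = 180, x0_3 = 24, y0_3 = 96, x1_3 = 124, y1_3 = 228, x0_4 = 40, y0_4 = 12, x1_4 = 92, y1_4 = 56, x1_5 = 236, y1_5 = 220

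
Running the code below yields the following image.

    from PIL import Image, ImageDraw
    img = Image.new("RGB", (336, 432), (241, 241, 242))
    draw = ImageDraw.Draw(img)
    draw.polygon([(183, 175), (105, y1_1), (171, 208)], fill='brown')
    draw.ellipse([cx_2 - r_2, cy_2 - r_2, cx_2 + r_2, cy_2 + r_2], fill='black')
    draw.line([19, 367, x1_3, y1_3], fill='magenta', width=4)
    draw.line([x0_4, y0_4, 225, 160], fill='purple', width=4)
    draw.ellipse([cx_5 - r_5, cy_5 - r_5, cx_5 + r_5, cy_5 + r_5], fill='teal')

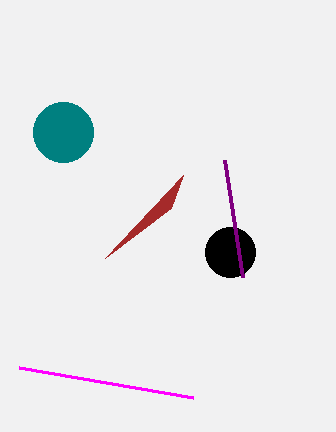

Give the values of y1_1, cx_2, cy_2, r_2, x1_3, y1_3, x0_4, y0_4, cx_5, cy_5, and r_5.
y1_1 = 258; cx_2 = 230; cy_2 = 252; r_2 = 25; x1_3 = 193; y1_3 = 397; x0_4 = 243; y0_4 = 277; cx_5 = 63; cy_5 = 132; r_5 = 30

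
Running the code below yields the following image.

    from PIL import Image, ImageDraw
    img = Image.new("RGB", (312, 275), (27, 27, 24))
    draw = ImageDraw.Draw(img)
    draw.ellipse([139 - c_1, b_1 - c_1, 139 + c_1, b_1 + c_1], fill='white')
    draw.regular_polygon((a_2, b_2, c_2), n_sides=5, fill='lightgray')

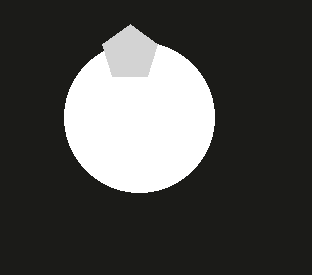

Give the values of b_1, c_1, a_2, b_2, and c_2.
b_1 = 117, c_1 = 75, a_2 = 130, b_2 = 53, c_2 = 29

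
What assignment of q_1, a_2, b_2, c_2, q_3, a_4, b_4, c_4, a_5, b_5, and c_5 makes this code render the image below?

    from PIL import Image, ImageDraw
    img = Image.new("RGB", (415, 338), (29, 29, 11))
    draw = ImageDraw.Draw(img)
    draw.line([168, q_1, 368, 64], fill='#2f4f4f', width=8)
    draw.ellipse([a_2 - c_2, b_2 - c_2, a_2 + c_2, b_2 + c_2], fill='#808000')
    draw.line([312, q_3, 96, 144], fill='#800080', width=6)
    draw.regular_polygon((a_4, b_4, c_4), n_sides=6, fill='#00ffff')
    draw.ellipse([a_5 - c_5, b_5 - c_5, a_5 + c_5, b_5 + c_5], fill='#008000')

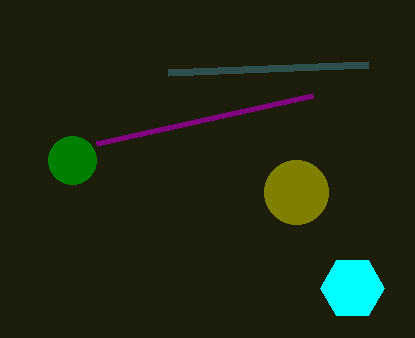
q_1 = 72
a_2 = 296
b_2 = 192
c_2 = 32
q_3 = 96
a_4 = 352
b_4 = 288
c_4 = 32
a_5 = 72
b_5 = 160
c_5 = 24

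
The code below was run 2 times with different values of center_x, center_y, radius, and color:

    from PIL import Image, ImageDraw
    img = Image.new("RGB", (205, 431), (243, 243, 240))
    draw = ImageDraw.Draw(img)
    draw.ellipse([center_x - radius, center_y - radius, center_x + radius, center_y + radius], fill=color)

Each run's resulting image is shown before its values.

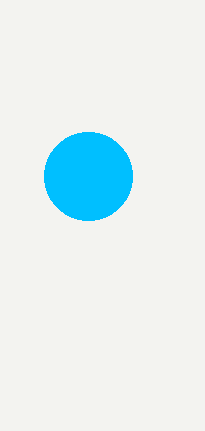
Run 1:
center_x = 88; center_y = 176; radius = 44; color = 'deepskyblue'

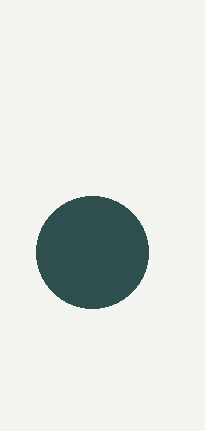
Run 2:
center_x = 92; center_y = 252; radius = 56; color = 'darkslategray'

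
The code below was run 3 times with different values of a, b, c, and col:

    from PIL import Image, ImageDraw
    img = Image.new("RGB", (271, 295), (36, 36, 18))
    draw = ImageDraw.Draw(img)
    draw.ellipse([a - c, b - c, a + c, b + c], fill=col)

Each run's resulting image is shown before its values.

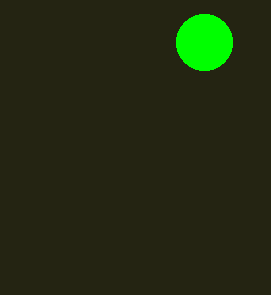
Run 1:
a = 204
b = 42
c = 28
col = 'lime'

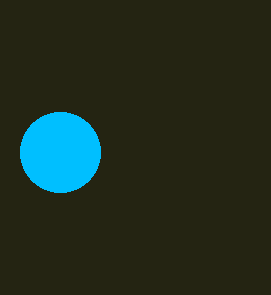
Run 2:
a = 60
b = 152
c = 40
col = 'deepskyblue'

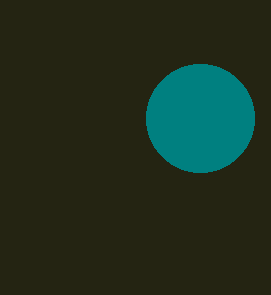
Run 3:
a = 200; b = 118; c = 54; col = 'teal'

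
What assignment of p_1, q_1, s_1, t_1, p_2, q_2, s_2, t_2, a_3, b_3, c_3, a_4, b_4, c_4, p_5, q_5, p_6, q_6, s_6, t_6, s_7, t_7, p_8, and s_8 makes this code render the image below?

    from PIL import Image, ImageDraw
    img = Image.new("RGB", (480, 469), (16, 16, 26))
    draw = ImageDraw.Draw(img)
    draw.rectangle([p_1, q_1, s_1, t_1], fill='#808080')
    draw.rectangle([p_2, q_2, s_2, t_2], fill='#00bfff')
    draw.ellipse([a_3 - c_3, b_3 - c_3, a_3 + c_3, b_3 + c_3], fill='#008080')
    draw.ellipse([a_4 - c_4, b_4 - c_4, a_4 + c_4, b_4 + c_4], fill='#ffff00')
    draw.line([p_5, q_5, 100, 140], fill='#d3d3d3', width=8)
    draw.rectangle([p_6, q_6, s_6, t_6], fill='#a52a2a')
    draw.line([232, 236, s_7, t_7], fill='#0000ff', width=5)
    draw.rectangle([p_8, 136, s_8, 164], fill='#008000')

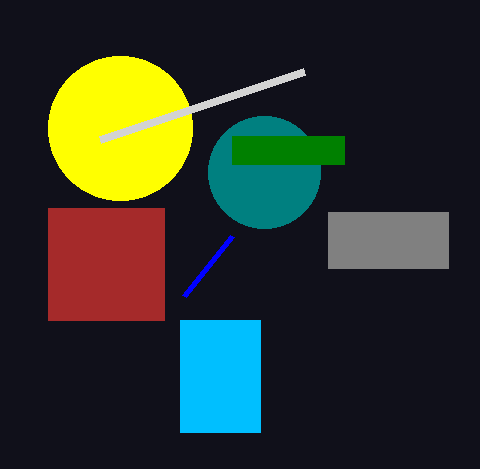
p_1 = 328, q_1 = 212, s_1 = 448, t_1 = 268, p_2 = 180, q_2 = 320, s_2 = 260, t_2 = 432, a_3 = 264, b_3 = 172, c_3 = 56, a_4 = 120, b_4 = 128, c_4 = 72, p_5 = 304, q_5 = 72, p_6 = 48, q_6 = 208, s_6 = 164, t_6 = 320, s_7 = 184, t_7 = 296, p_8 = 232, s_8 = 344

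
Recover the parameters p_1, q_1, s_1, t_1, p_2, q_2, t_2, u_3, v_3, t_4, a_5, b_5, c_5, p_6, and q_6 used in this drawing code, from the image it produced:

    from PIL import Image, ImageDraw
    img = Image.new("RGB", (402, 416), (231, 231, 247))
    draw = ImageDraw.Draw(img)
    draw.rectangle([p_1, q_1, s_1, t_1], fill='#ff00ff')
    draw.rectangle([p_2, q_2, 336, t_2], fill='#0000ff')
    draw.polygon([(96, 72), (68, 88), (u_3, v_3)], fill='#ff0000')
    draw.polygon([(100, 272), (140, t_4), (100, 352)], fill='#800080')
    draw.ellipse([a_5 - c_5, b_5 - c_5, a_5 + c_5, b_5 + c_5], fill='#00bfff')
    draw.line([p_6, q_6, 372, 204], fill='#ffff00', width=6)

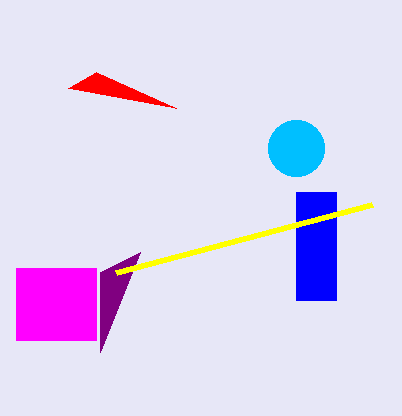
p_1 = 16; q_1 = 268; s_1 = 96; t_1 = 340; p_2 = 296; q_2 = 192; t_2 = 300; u_3 = 176; v_3 = 108; t_4 = 252; a_5 = 296; b_5 = 148; c_5 = 28; p_6 = 116; q_6 = 272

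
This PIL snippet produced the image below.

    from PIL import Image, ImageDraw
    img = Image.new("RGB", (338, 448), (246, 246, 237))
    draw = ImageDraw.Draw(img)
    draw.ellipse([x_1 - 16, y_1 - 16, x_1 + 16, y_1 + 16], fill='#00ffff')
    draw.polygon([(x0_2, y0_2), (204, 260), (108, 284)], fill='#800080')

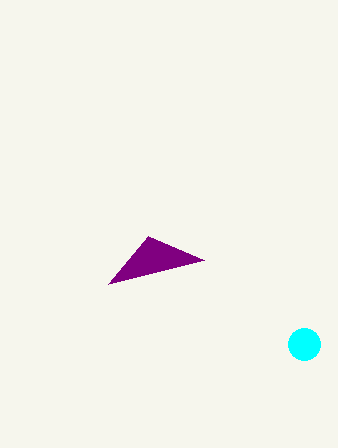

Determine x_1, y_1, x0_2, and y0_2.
x_1 = 304; y_1 = 344; x0_2 = 148; y0_2 = 236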